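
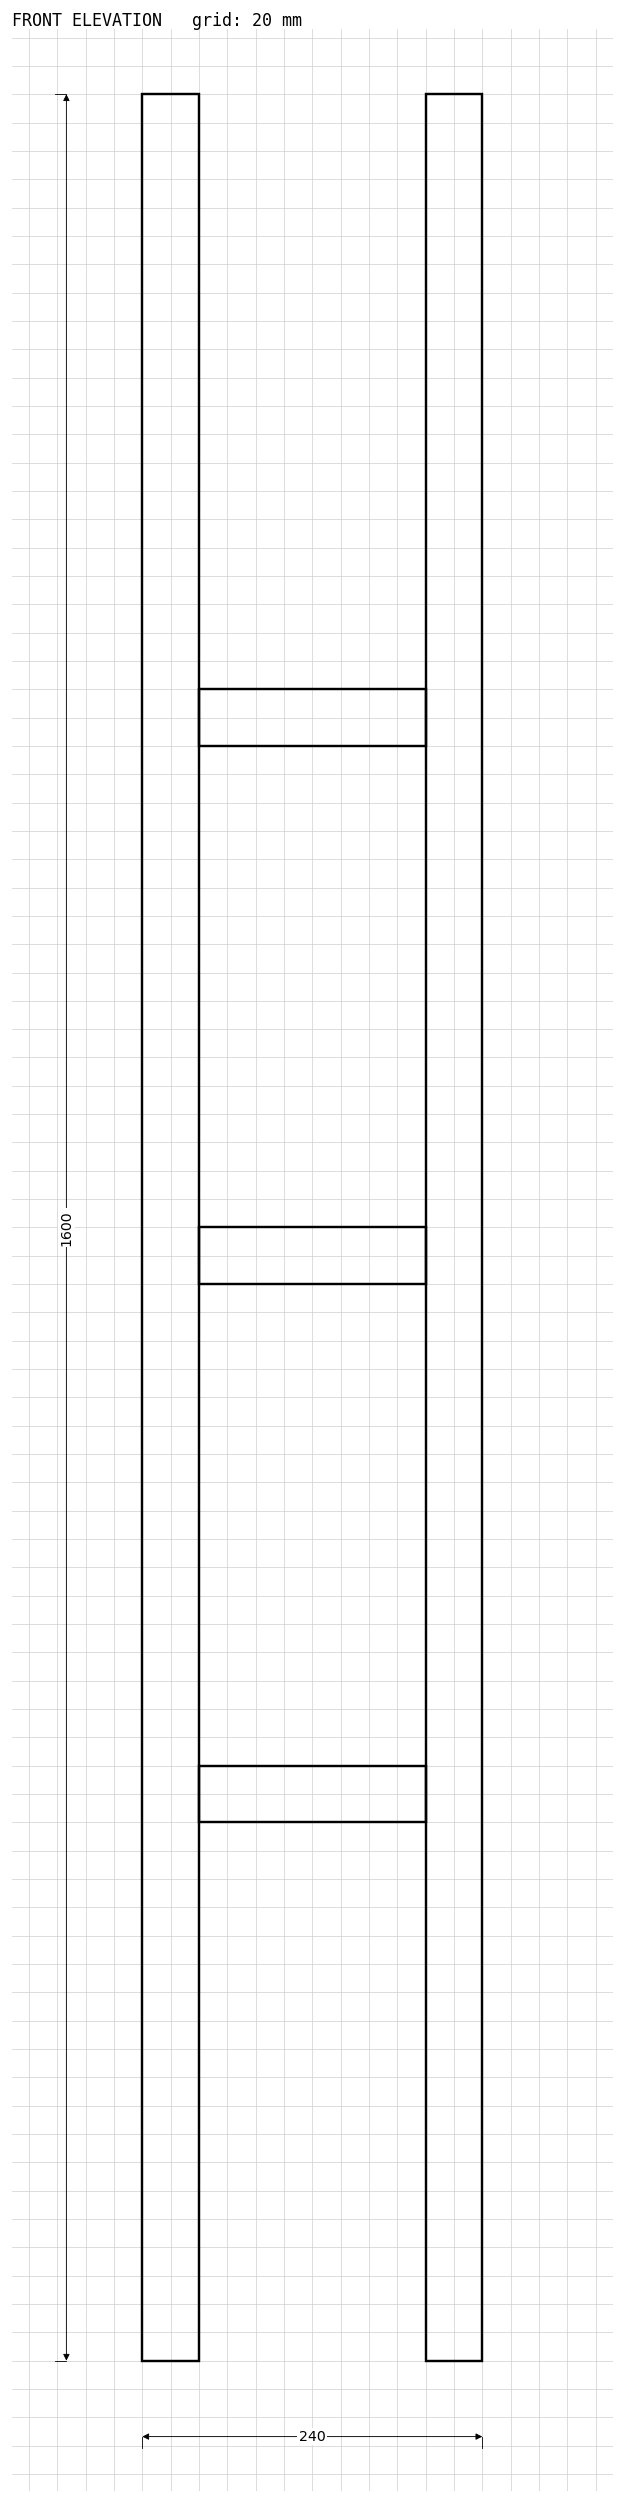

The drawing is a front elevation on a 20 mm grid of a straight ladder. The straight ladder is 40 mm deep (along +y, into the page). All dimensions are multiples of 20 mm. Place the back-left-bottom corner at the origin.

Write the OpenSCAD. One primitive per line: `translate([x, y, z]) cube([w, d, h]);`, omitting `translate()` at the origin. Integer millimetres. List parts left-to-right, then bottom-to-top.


cube([40, 40, 1600]);
translate([40, 0, 380]) cube([160, 40, 40]);
translate([40, 0, 760]) cube([160, 40, 40]);
translate([40, 0, 1140]) cube([160, 40, 40]);
translate([200, 0, 0]) cube([40, 40, 1600]);


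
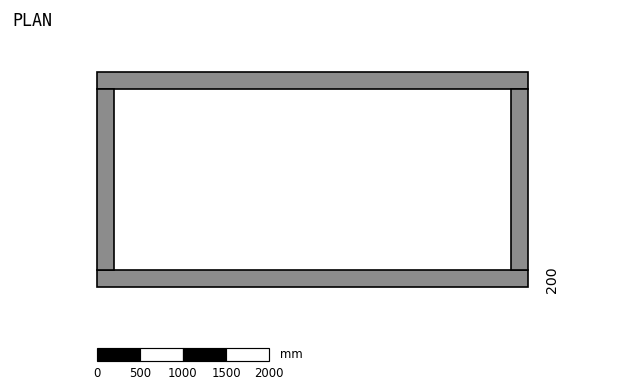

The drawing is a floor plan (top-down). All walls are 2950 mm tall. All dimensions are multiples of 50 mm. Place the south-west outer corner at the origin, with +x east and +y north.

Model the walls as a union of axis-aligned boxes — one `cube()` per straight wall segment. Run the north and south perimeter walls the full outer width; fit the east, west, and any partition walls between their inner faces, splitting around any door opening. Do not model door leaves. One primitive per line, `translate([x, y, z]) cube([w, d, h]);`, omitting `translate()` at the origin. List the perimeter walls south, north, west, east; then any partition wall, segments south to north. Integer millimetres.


cube([5000, 200, 2950]);
translate([0, 2300, 0]) cube([5000, 200, 2950]);
translate([0, 200, 0]) cube([200, 2100, 2950]);
translate([4800, 200, 0]) cube([200, 2100, 2950]);


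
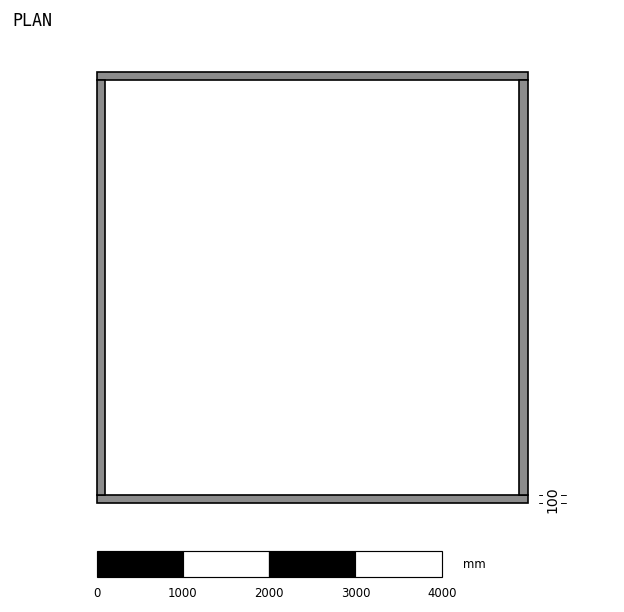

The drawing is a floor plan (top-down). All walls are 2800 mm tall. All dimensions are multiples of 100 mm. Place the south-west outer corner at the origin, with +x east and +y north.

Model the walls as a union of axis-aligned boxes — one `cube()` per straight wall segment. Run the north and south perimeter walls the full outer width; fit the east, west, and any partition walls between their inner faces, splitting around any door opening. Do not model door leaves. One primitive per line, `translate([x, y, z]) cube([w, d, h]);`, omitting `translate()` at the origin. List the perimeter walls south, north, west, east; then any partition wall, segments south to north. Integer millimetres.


cube([5000, 100, 2800]);
translate([0, 4900, 0]) cube([5000, 100, 2800]);
translate([0, 100, 0]) cube([100, 4800, 2800]);
translate([4900, 100, 0]) cube([100, 4800, 2800]);


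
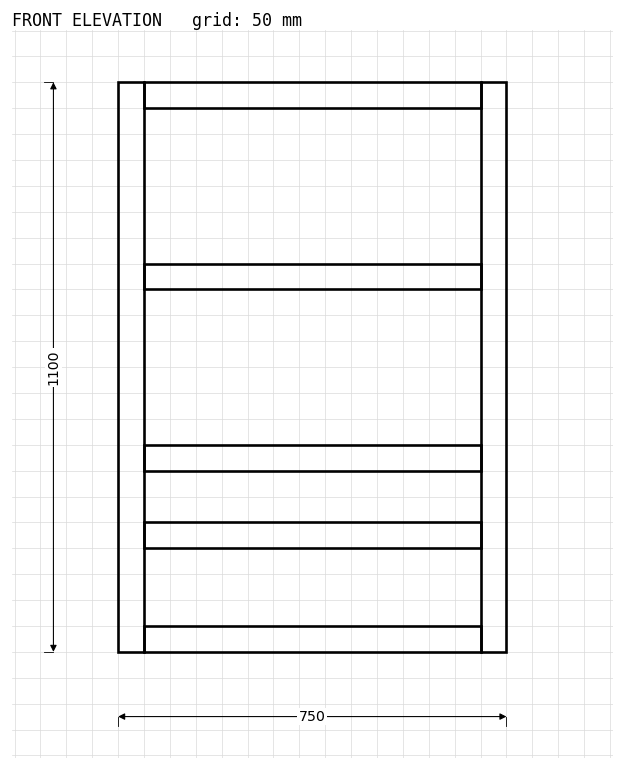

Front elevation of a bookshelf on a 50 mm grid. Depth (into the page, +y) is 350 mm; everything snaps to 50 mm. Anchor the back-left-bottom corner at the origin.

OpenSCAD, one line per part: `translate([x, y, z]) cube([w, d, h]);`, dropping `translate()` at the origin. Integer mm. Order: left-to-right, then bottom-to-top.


cube([50, 350, 1100]);
translate([50, 0, 0]) cube([650, 350, 50]);
translate([50, 0, 200]) cube([650, 350, 50]);
translate([50, 0, 350]) cube([650, 350, 50]);
translate([50, 0, 700]) cube([650, 350, 50]);
translate([50, 0, 1050]) cube([650, 350, 50]);
translate([700, 0, 0]) cube([50, 350, 1100]);


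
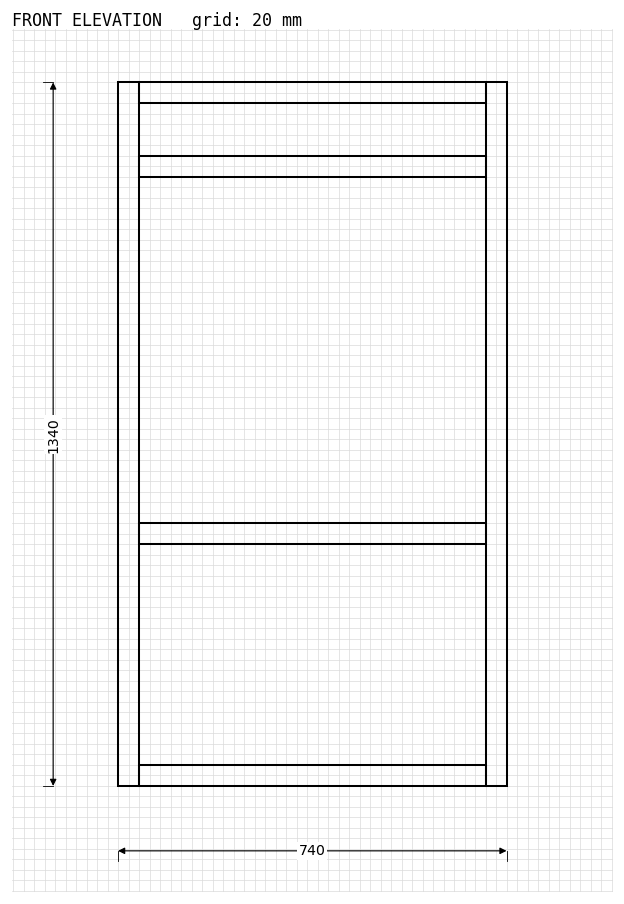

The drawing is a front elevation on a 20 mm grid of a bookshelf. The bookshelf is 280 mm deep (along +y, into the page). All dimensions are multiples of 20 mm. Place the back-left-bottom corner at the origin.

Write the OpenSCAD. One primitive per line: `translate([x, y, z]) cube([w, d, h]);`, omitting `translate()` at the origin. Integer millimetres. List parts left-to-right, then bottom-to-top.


cube([40, 280, 1340]);
translate([40, 0, 0]) cube([660, 280, 40]);
translate([40, 0, 460]) cube([660, 280, 40]);
translate([40, 0, 1160]) cube([660, 280, 40]);
translate([40, 0, 1300]) cube([660, 280, 40]);
translate([700, 0, 0]) cube([40, 280, 1340]);


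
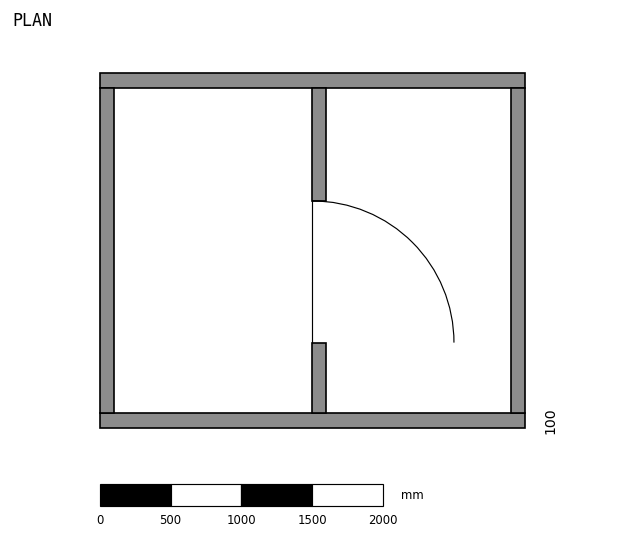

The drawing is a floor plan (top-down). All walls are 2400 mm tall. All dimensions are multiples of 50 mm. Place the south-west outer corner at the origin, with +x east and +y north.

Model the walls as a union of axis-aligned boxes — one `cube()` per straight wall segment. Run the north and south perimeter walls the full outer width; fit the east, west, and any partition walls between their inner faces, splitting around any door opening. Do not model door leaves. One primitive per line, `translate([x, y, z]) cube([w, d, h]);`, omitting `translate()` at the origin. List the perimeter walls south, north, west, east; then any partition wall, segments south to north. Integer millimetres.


cube([3000, 100, 2400]);
translate([0, 2400, 0]) cube([3000, 100, 2400]);
translate([0, 100, 0]) cube([100, 2300, 2400]);
translate([2900, 100, 0]) cube([100, 2300, 2400]);
translate([1500, 100, 0]) cube([100, 500, 2400]);
translate([1500, 1600, 0]) cube([100, 800, 2400]);


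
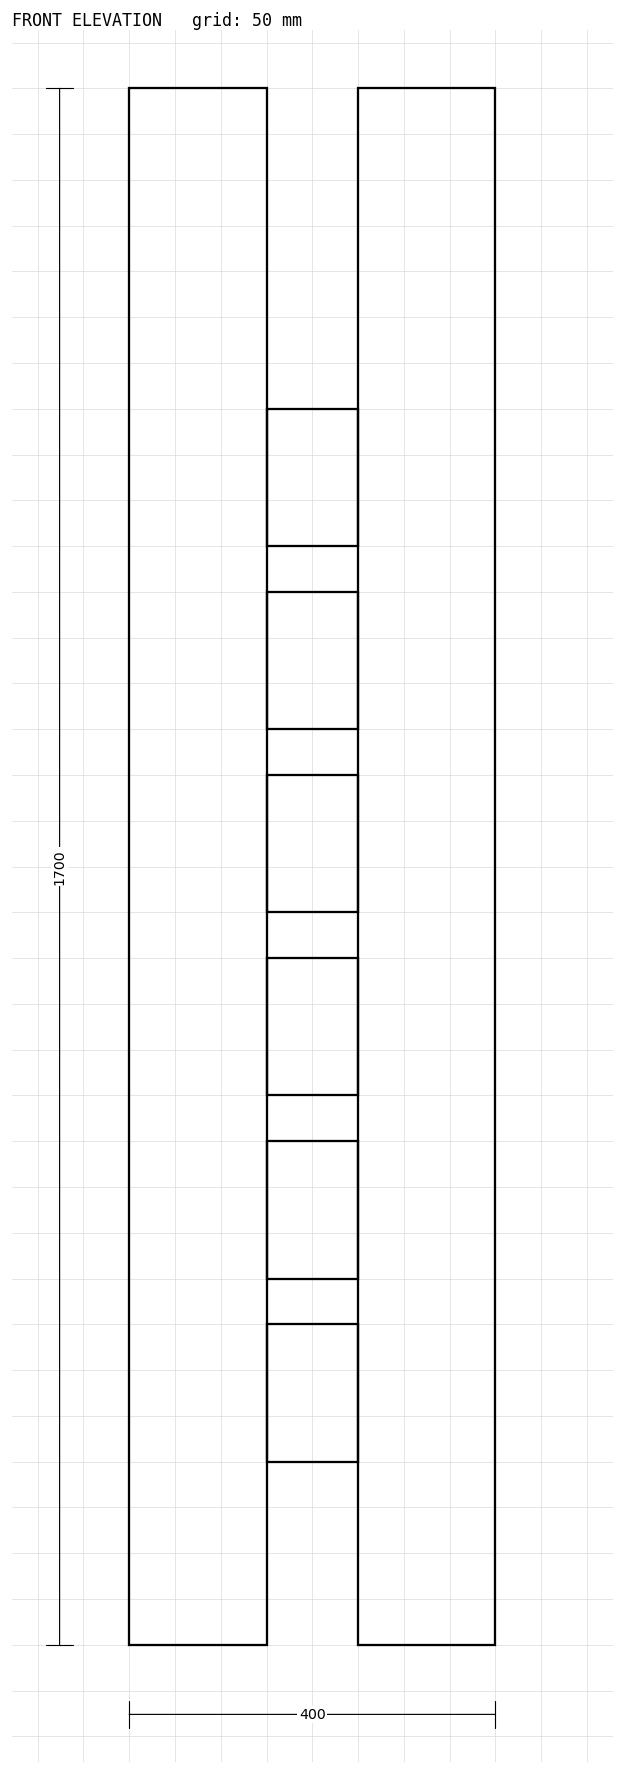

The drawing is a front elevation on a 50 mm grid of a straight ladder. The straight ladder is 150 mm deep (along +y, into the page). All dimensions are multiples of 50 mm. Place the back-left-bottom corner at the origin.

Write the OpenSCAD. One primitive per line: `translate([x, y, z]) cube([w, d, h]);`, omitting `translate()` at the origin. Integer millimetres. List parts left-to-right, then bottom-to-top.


cube([150, 150, 1700]);
translate([150, 0, 200]) cube([100, 150, 150]);
translate([150, 0, 400]) cube([100, 150, 150]);
translate([150, 0, 600]) cube([100, 150, 150]);
translate([150, 0, 800]) cube([100, 150, 150]);
translate([150, 0, 1000]) cube([100, 150, 150]);
translate([150, 0, 1200]) cube([100, 150, 150]);
translate([250, 0, 0]) cube([150, 150, 1700]);


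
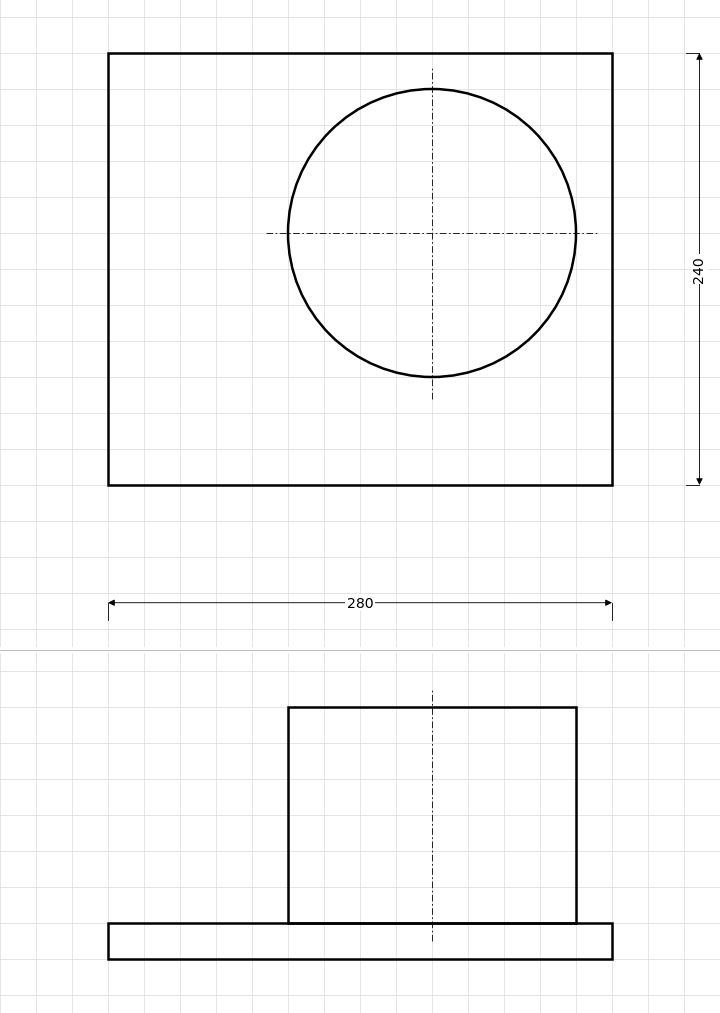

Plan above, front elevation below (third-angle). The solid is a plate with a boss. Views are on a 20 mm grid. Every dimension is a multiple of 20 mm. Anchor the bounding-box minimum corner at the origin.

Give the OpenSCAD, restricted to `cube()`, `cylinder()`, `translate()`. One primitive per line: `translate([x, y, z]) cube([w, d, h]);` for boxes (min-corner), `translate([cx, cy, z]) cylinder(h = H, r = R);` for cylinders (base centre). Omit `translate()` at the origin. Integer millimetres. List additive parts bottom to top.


cube([280, 240, 20]);
translate([180, 140, 20]) cylinder(h = 120, r = 80);


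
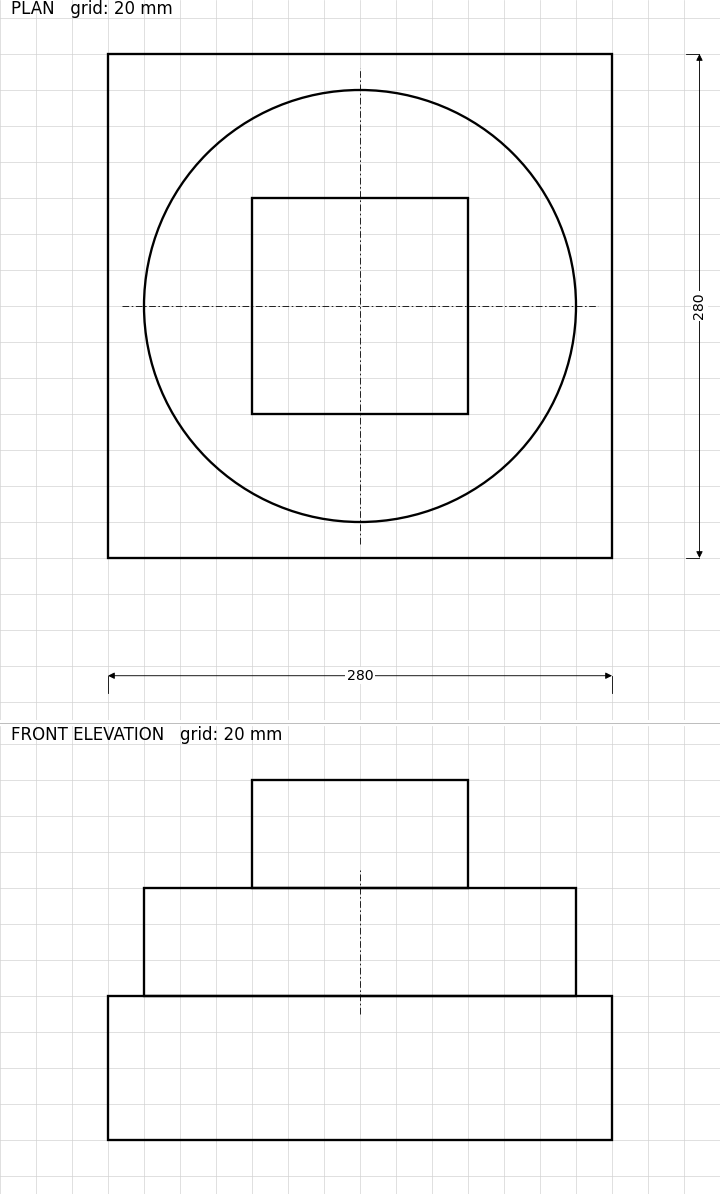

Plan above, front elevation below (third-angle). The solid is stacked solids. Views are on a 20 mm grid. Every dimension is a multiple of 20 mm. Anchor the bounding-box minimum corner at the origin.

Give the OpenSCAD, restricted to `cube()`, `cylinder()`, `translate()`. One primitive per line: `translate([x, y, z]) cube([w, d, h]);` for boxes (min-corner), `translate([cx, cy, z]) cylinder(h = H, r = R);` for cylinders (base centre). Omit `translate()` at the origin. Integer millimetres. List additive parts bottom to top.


cube([280, 280, 80]);
translate([140, 140, 80]) cylinder(h = 60, r = 120);
translate([80, 80, 140]) cube([120, 120, 60]);


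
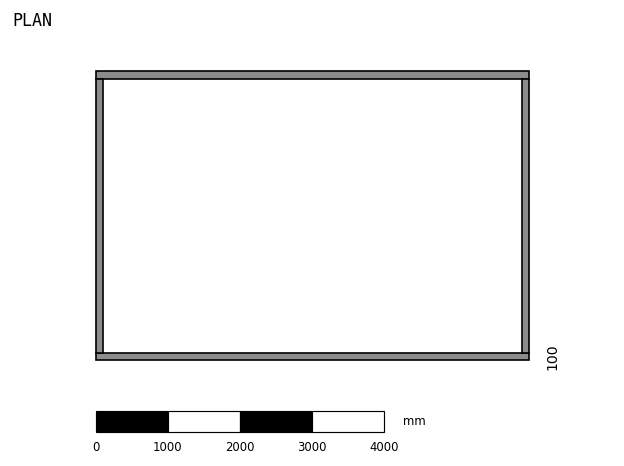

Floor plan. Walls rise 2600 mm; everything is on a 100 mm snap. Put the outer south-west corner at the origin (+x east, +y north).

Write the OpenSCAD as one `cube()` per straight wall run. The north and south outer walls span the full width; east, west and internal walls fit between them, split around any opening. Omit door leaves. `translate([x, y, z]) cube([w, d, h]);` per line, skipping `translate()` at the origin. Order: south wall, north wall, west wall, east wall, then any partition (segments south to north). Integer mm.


cube([6000, 100, 2600]);
translate([0, 3900, 0]) cube([6000, 100, 2600]);
translate([0, 100, 0]) cube([100, 3800, 2600]);
translate([5900, 100, 0]) cube([100, 3800, 2600]);


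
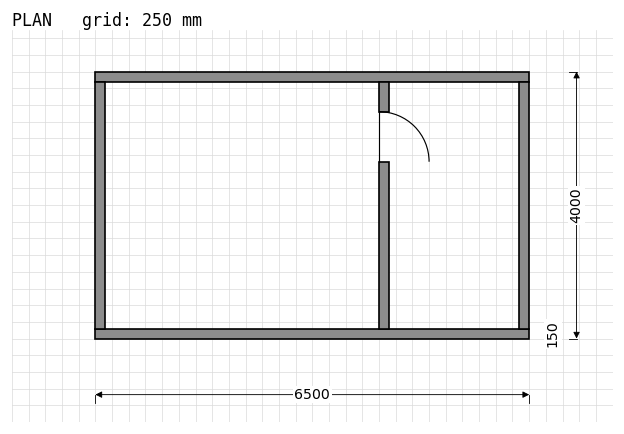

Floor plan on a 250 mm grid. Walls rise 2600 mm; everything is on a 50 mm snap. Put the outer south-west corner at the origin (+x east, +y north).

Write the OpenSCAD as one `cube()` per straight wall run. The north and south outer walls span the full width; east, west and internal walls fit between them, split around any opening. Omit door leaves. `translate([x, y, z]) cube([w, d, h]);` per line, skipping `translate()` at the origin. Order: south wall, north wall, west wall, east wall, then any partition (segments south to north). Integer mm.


cube([6500, 150, 2600]);
translate([0, 3850, 0]) cube([6500, 150, 2600]);
translate([0, 150, 0]) cube([150, 3700, 2600]);
translate([6350, 150, 0]) cube([150, 3700, 2600]);
translate([4250, 150, 0]) cube([150, 2500, 2600]);
translate([4250, 3400, 0]) cube([150, 450, 2600]);


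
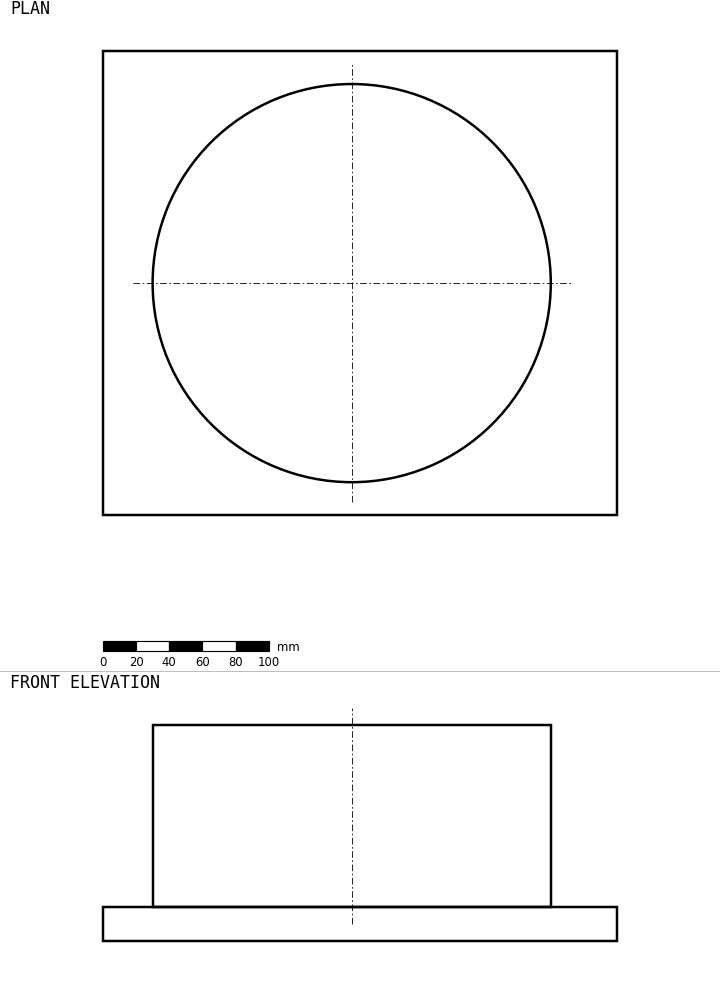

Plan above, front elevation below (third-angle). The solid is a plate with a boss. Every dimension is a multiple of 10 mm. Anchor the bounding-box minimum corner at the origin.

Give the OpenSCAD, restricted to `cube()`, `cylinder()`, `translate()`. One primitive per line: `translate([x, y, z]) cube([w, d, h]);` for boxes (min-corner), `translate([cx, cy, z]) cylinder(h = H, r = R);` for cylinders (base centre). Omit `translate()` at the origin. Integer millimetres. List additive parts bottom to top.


cube([310, 280, 20]);
translate([150, 140, 20]) cylinder(h = 110, r = 120);


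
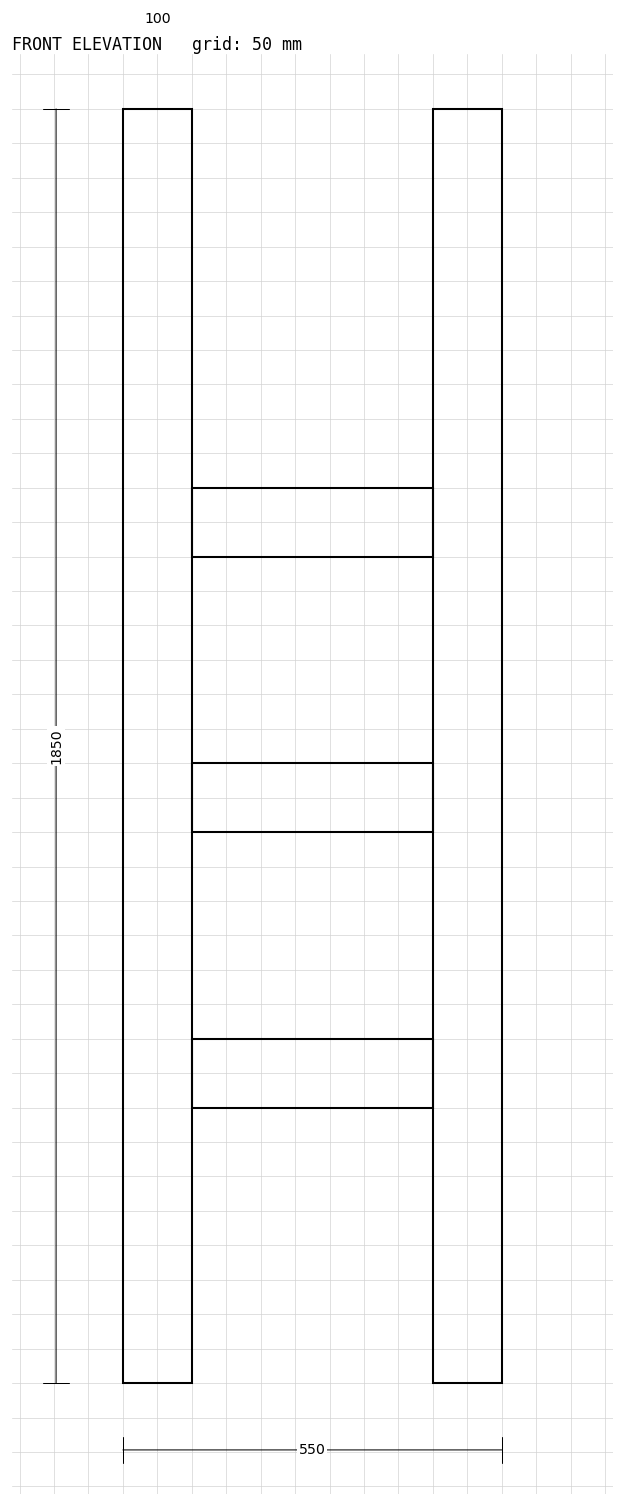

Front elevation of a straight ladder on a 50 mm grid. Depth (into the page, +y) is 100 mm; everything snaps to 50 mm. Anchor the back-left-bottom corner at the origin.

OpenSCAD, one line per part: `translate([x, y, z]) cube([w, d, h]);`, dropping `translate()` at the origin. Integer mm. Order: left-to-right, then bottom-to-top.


cube([100, 100, 1850]);
translate([100, 0, 400]) cube([350, 100, 100]);
translate([100, 0, 800]) cube([350, 100, 100]);
translate([100, 0, 1200]) cube([350, 100, 100]);
translate([450, 0, 0]) cube([100, 100, 1850]);


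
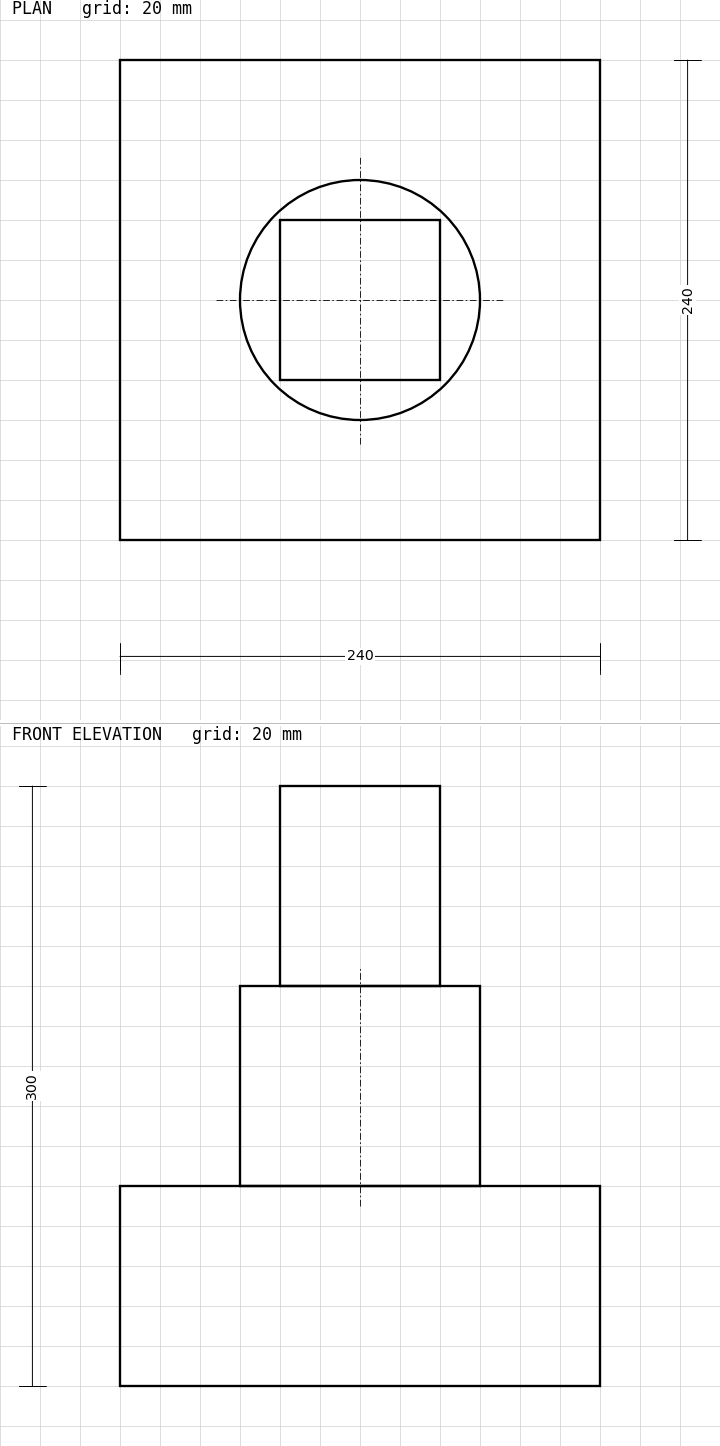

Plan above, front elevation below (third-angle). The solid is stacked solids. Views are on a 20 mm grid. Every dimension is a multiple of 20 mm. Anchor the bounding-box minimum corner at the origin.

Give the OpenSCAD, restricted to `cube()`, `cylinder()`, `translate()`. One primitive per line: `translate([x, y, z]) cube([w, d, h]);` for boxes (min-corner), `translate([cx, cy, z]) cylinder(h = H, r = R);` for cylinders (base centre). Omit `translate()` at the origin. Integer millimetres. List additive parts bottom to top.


cube([240, 240, 100]);
translate([120, 120, 100]) cylinder(h = 100, r = 60);
translate([80, 80, 200]) cube([80, 80, 100]);


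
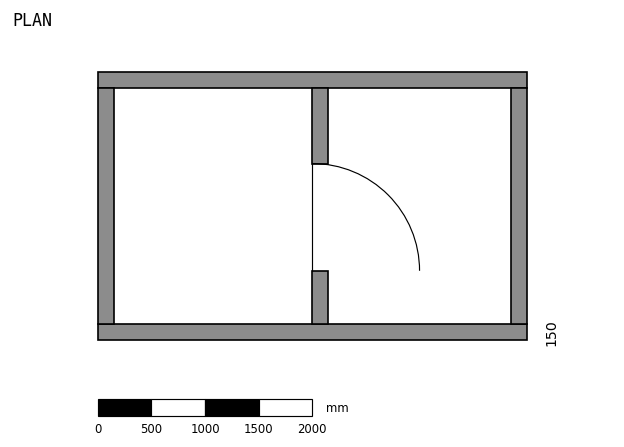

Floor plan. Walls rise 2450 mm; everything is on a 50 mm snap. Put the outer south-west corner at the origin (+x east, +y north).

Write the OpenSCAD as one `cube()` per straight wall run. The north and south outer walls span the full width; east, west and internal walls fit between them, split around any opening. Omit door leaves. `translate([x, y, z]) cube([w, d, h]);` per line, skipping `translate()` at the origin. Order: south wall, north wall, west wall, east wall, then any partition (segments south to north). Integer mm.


cube([4000, 150, 2450]);
translate([0, 2350, 0]) cube([4000, 150, 2450]);
translate([0, 150, 0]) cube([150, 2200, 2450]);
translate([3850, 150, 0]) cube([150, 2200, 2450]);
translate([2000, 150, 0]) cube([150, 500, 2450]);
translate([2000, 1650, 0]) cube([150, 700, 2450]);


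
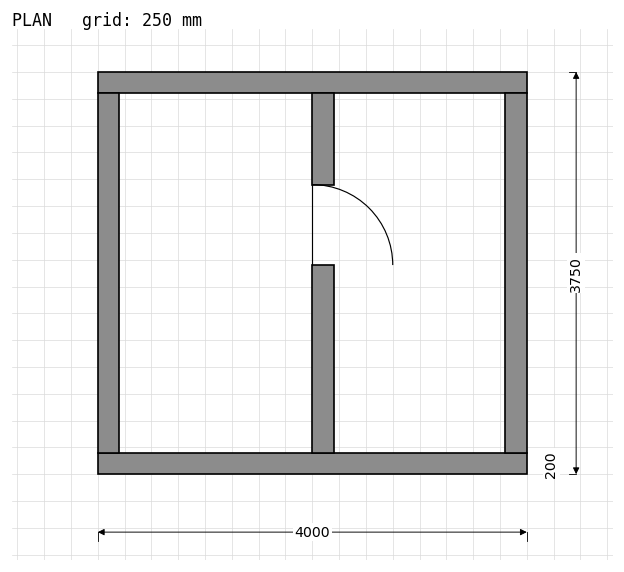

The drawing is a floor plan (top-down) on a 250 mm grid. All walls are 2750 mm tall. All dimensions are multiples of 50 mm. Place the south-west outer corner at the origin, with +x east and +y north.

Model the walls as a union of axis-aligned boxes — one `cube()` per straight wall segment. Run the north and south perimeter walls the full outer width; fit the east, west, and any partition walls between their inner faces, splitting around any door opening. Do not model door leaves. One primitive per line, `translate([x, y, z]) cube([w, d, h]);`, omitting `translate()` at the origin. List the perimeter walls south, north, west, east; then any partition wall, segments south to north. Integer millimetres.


cube([4000, 200, 2750]);
translate([0, 3550, 0]) cube([4000, 200, 2750]);
translate([0, 200, 0]) cube([200, 3350, 2750]);
translate([3800, 200, 0]) cube([200, 3350, 2750]);
translate([2000, 200, 0]) cube([200, 1750, 2750]);
translate([2000, 2700, 0]) cube([200, 850, 2750]);


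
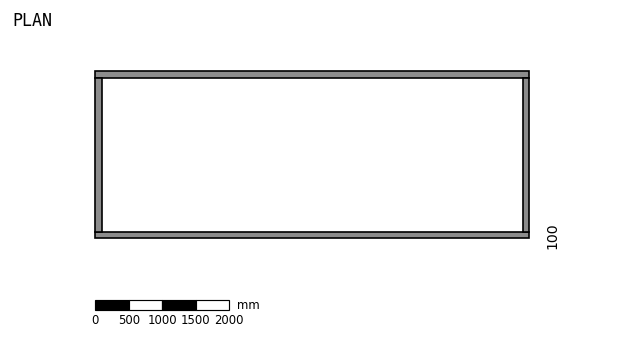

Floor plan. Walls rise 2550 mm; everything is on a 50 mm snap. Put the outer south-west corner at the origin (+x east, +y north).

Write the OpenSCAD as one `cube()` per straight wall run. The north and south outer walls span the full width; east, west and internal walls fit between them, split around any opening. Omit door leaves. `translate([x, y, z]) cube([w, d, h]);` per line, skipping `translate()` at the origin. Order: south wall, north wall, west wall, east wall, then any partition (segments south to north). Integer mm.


cube([6500, 100, 2550]);
translate([0, 2400, 0]) cube([6500, 100, 2550]);
translate([0, 100, 0]) cube([100, 2300, 2550]);
translate([6400, 100, 0]) cube([100, 2300, 2550]);


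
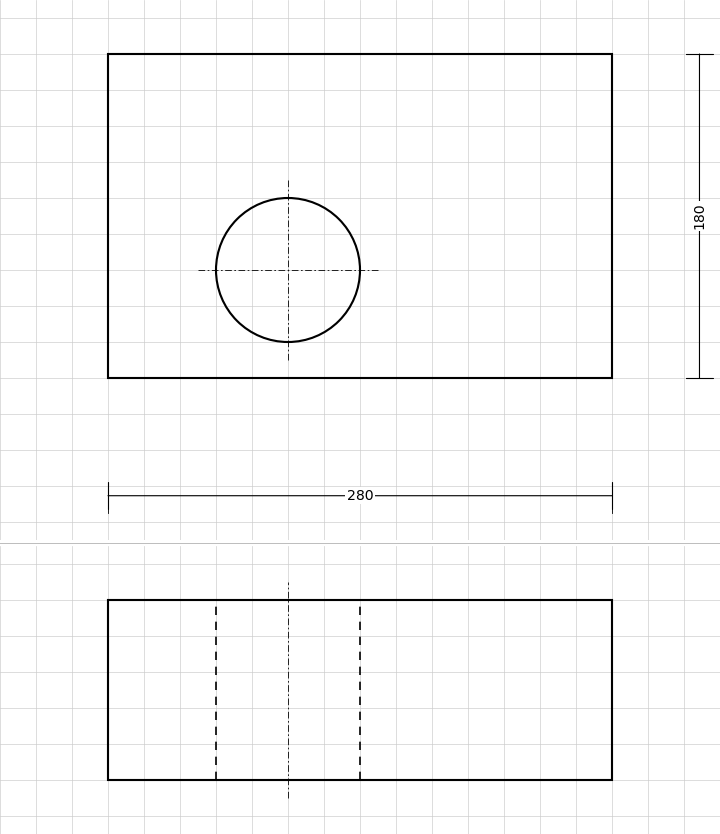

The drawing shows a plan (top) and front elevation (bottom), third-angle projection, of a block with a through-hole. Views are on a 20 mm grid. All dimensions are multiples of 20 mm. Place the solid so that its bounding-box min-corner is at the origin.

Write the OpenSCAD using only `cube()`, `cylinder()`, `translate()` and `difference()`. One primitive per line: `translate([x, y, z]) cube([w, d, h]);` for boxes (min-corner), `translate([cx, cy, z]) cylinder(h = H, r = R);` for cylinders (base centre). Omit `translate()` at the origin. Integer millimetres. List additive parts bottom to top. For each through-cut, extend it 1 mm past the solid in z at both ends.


difference() {
  cube([280, 180, 100]);
  translate([100, 60, -1]) cylinder(h = 102, r = 40);
}


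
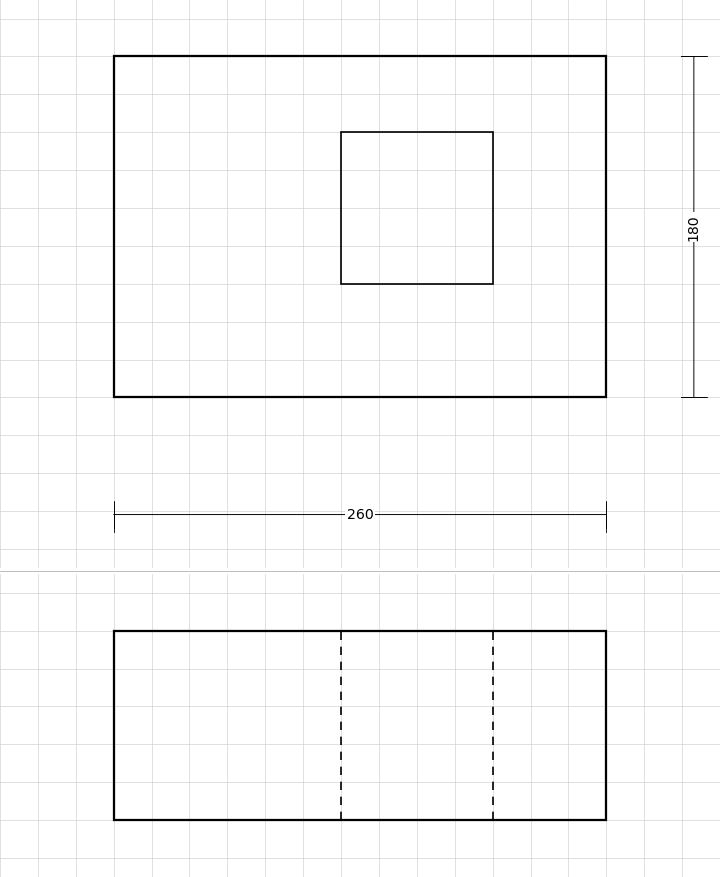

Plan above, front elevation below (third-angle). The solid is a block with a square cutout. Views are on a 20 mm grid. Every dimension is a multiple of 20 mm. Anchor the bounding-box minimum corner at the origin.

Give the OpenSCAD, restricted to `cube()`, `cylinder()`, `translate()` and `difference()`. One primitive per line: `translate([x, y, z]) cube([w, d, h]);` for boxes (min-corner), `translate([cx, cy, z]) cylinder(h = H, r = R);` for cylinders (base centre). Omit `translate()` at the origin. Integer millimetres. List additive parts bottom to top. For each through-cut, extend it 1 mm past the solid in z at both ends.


difference() {
  cube([260, 180, 100]);
  translate([120, 60, -1]) cube([80, 80, 102]);
}


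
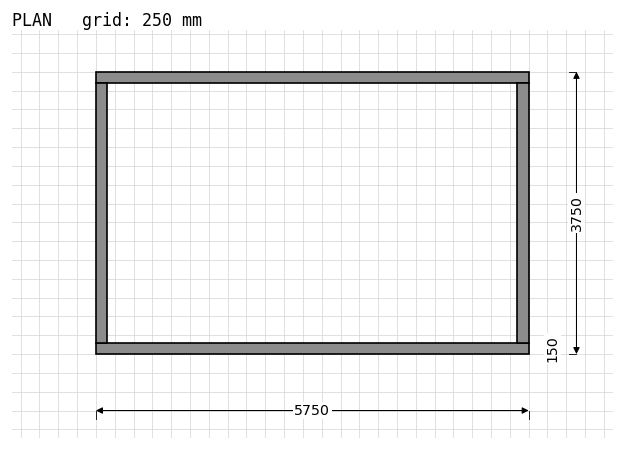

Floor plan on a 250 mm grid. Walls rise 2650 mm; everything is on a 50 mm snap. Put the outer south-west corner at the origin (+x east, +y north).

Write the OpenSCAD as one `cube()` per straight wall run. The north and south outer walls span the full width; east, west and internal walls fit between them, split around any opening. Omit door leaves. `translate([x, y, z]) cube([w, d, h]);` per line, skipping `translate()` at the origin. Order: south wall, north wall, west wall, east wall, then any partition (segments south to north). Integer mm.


cube([5750, 150, 2650]);
translate([0, 3600, 0]) cube([5750, 150, 2650]);
translate([0, 150, 0]) cube([150, 3450, 2650]);
translate([5600, 150, 0]) cube([150, 3450, 2650]);


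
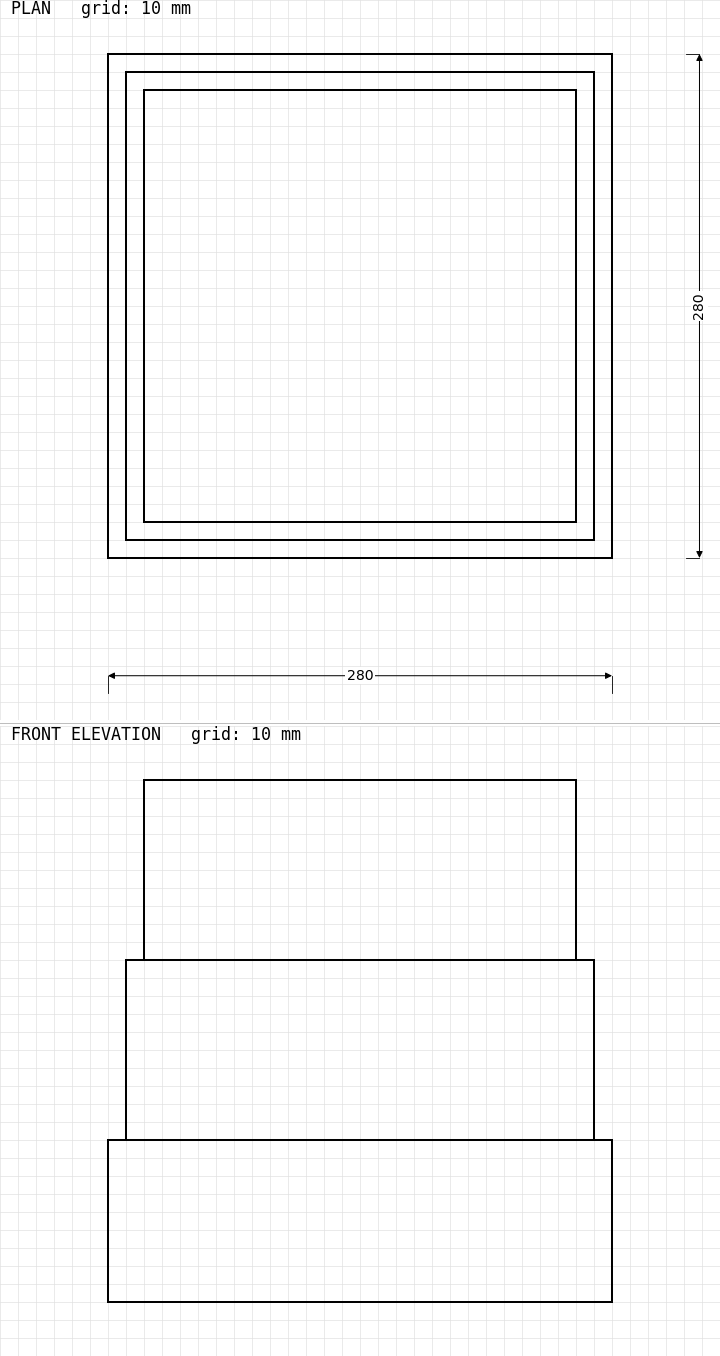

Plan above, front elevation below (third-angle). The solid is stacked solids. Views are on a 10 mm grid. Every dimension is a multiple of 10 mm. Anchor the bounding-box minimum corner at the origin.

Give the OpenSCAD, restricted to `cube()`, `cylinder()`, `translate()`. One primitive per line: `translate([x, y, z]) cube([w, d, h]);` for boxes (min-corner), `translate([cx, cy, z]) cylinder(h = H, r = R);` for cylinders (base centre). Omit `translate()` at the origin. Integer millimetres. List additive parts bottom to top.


cube([280, 280, 90]);
translate([10, 10, 90]) cube([260, 260, 100]);
translate([20, 20, 190]) cube([240, 240, 100]);


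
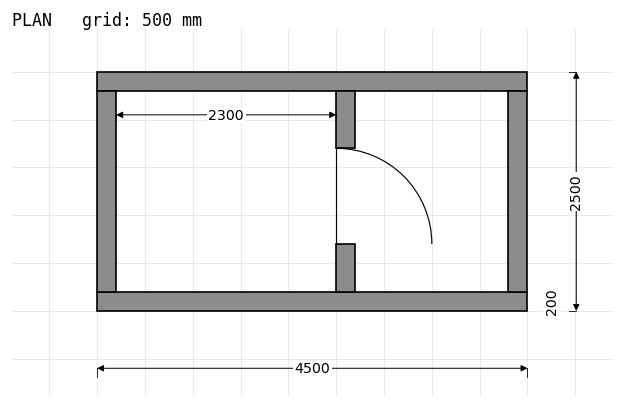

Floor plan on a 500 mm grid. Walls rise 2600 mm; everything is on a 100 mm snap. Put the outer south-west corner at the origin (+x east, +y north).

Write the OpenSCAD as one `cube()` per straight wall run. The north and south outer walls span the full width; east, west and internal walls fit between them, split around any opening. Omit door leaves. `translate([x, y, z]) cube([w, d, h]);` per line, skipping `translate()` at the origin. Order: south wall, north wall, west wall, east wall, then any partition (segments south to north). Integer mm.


cube([4500, 200, 2600]);
translate([0, 2300, 0]) cube([4500, 200, 2600]);
translate([0, 200, 0]) cube([200, 2100, 2600]);
translate([4300, 200, 0]) cube([200, 2100, 2600]);
translate([2500, 200, 0]) cube([200, 500, 2600]);
translate([2500, 1700, 0]) cube([200, 600, 2600]);


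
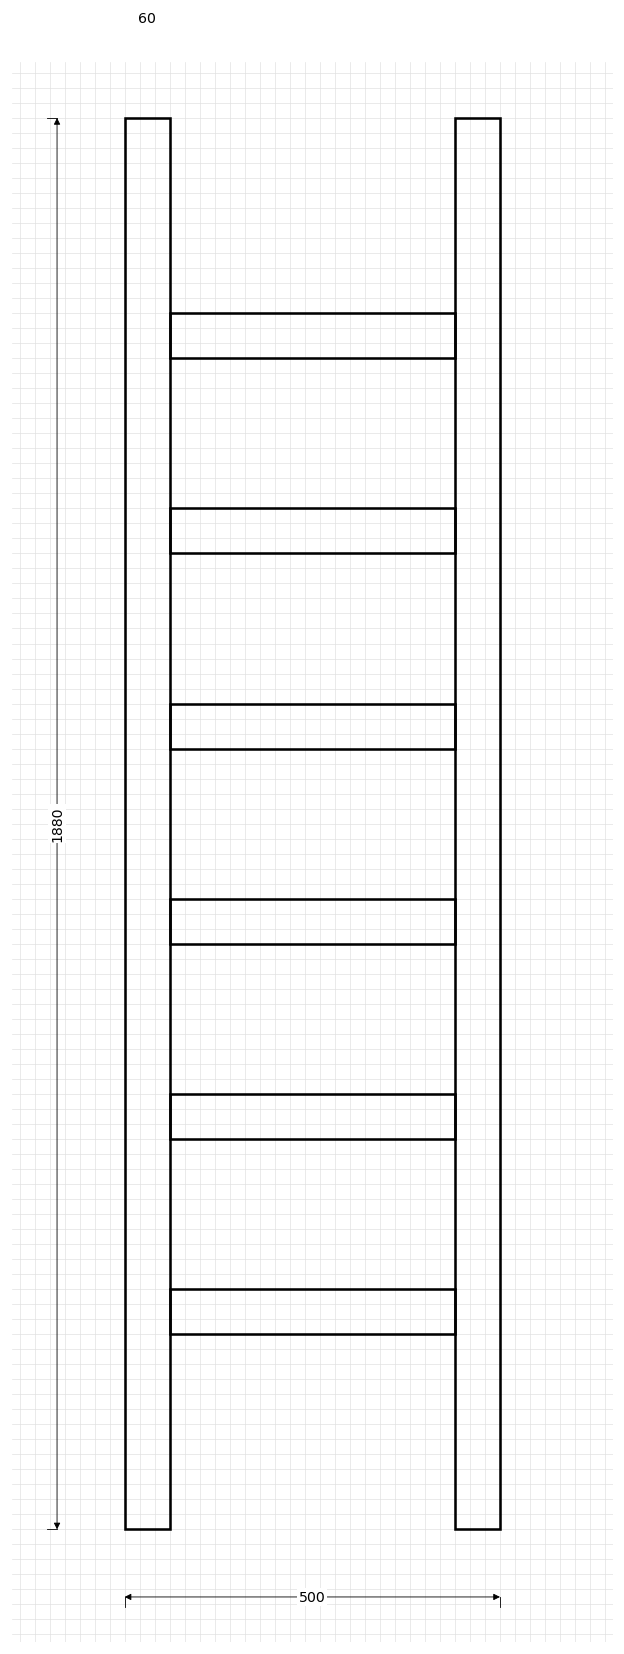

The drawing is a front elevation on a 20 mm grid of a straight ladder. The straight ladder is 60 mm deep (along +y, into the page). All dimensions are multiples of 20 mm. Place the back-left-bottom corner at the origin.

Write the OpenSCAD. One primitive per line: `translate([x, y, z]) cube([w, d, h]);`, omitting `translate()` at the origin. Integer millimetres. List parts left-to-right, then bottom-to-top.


cube([60, 60, 1880]);
translate([60, 0, 260]) cube([380, 60, 60]);
translate([60, 0, 520]) cube([380, 60, 60]);
translate([60, 0, 780]) cube([380, 60, 60]);
translate([60, 0, 1040]) cube([380, 60, 60]);
translate([60, 0, 1300]) cube([380, 60, 60]);
translate([60, 0, 1560]) cube([380, 60, 60]);
translate([440, 0, 0]) cube([60, 60, 1880]);


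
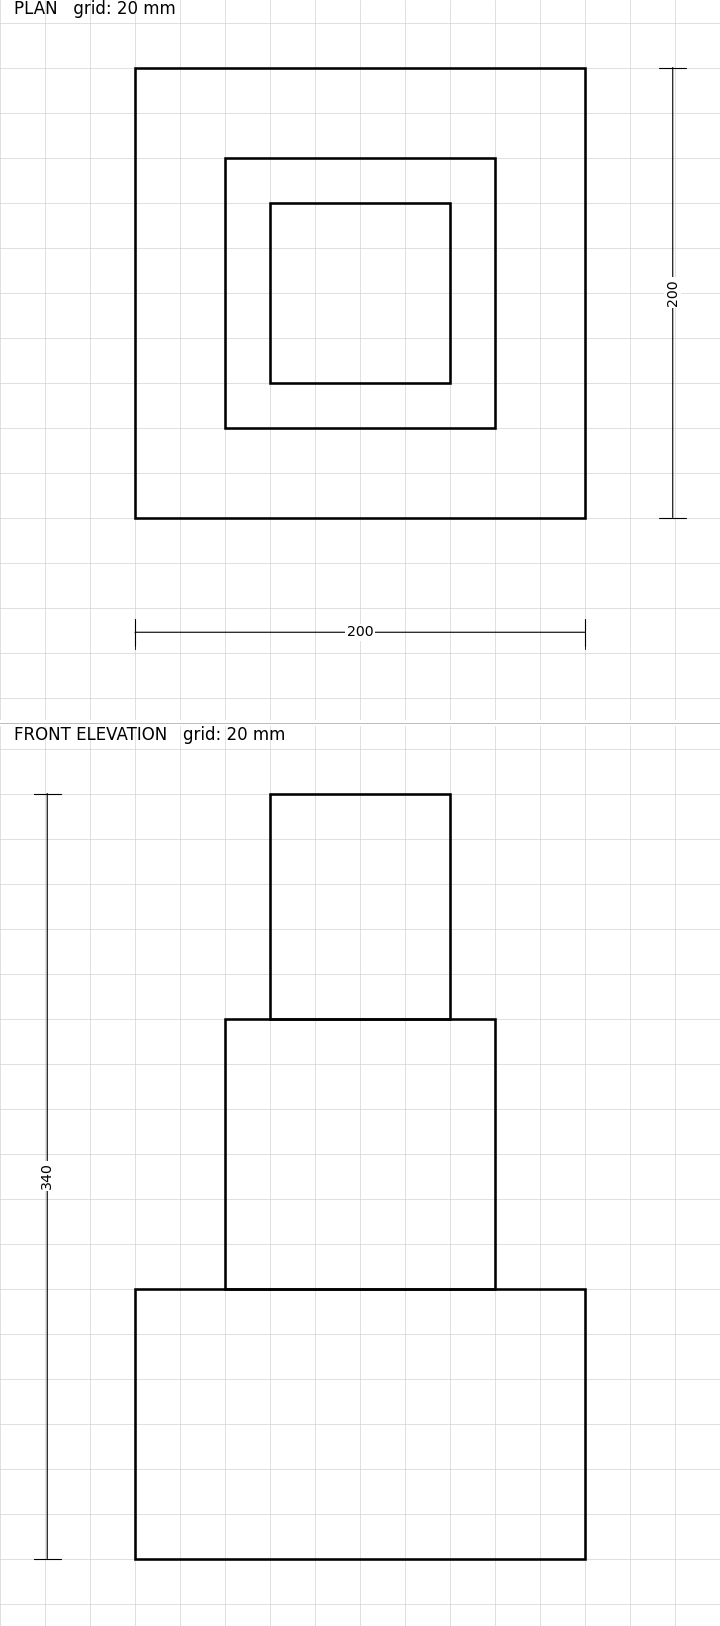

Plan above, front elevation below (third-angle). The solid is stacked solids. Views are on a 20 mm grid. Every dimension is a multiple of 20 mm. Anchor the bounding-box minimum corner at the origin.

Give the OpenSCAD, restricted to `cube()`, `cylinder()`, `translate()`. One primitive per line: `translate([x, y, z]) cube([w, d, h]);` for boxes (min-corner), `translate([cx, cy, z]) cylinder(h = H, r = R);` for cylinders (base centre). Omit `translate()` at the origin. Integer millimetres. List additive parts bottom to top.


cube([200, 200, 120]);
translate([40, 40, 120]) cube([120, 120, 120]);
translate([60, 60, 240]) cube([80, 80, 100]);


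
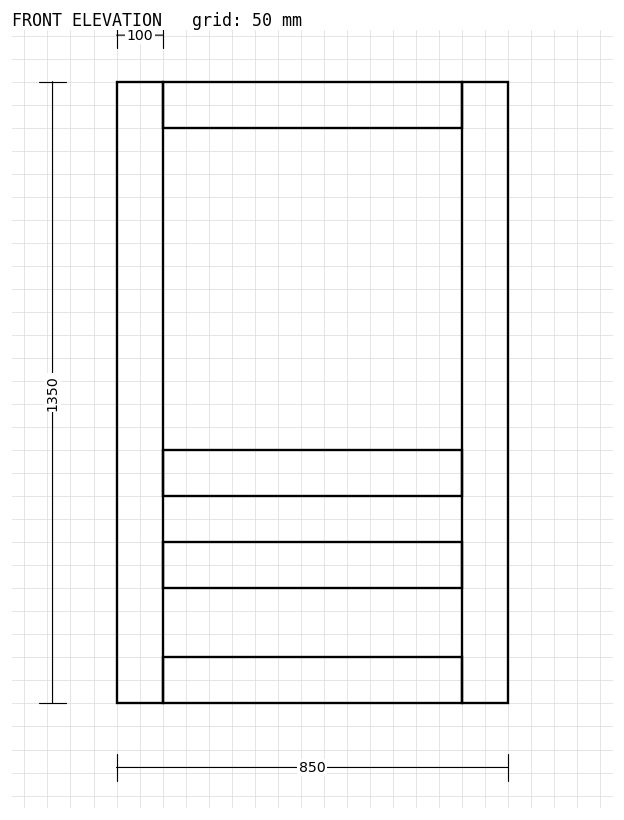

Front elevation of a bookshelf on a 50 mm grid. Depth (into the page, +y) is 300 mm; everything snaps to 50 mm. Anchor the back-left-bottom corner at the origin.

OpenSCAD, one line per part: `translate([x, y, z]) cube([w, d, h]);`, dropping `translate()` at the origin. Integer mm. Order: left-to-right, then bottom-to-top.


cube([100, 300, 1350]);
translate([100, 0, 0]) cube([650, 300, 100]);
translate([100, 0, 250]) cube([650, 300, 100]);
translate([100, 0, 450]) cube([650, 300, 100]);
translate([100, 0, 1250]) cube([650, 300, 100]);
translate([750, 0, 0]) cube([100, 300, 1350]);


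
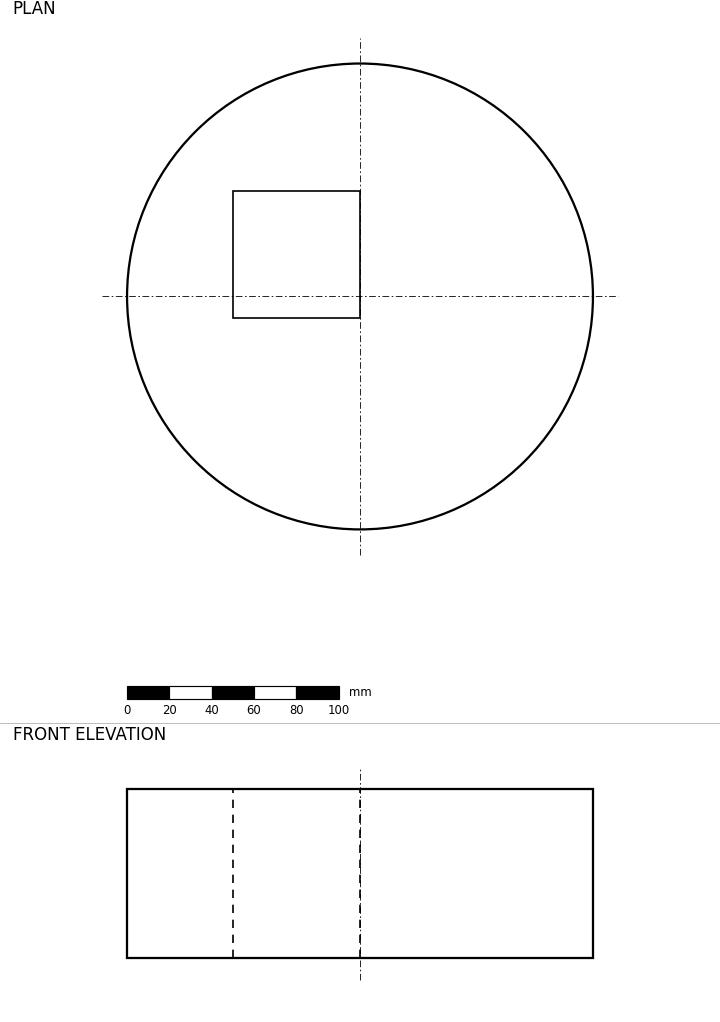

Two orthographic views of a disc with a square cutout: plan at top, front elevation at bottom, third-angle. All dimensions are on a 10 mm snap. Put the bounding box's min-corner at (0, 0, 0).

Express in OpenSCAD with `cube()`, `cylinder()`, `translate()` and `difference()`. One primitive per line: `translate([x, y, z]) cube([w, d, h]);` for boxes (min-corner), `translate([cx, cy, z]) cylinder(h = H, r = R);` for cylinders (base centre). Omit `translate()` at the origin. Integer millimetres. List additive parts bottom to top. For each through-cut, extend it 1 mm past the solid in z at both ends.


difference() {
  translate([110, 110, 0]) cylinder(h = 80, r = 110);
  translate([50, 100, -1]) cube([60, 60, 82]);
}


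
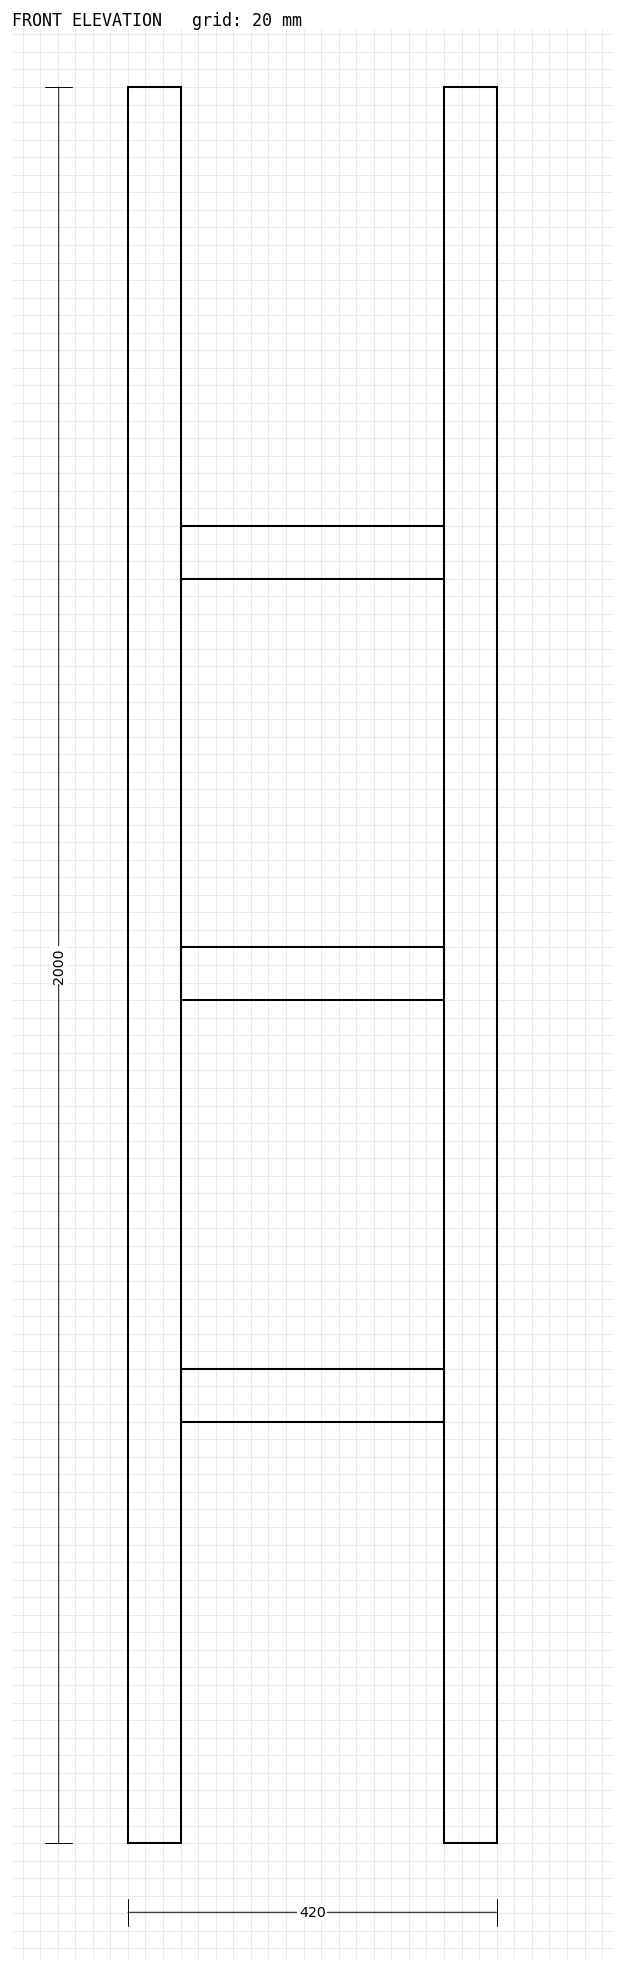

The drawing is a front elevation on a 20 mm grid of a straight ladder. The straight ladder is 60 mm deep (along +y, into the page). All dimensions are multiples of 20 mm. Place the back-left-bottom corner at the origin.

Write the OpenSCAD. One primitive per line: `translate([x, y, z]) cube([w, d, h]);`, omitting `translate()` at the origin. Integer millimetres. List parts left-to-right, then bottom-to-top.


cube([60, 60, 2000]);
translate([60, 0, 480]) cube([300, 60, 60]);
translate([60, 0, 960]) cube([300, 60, 60]);
translate([60, 0, 1440]) cube([300, 60, 60]);
translate([360, 0, 0]) cube([60, 60, 2000]);


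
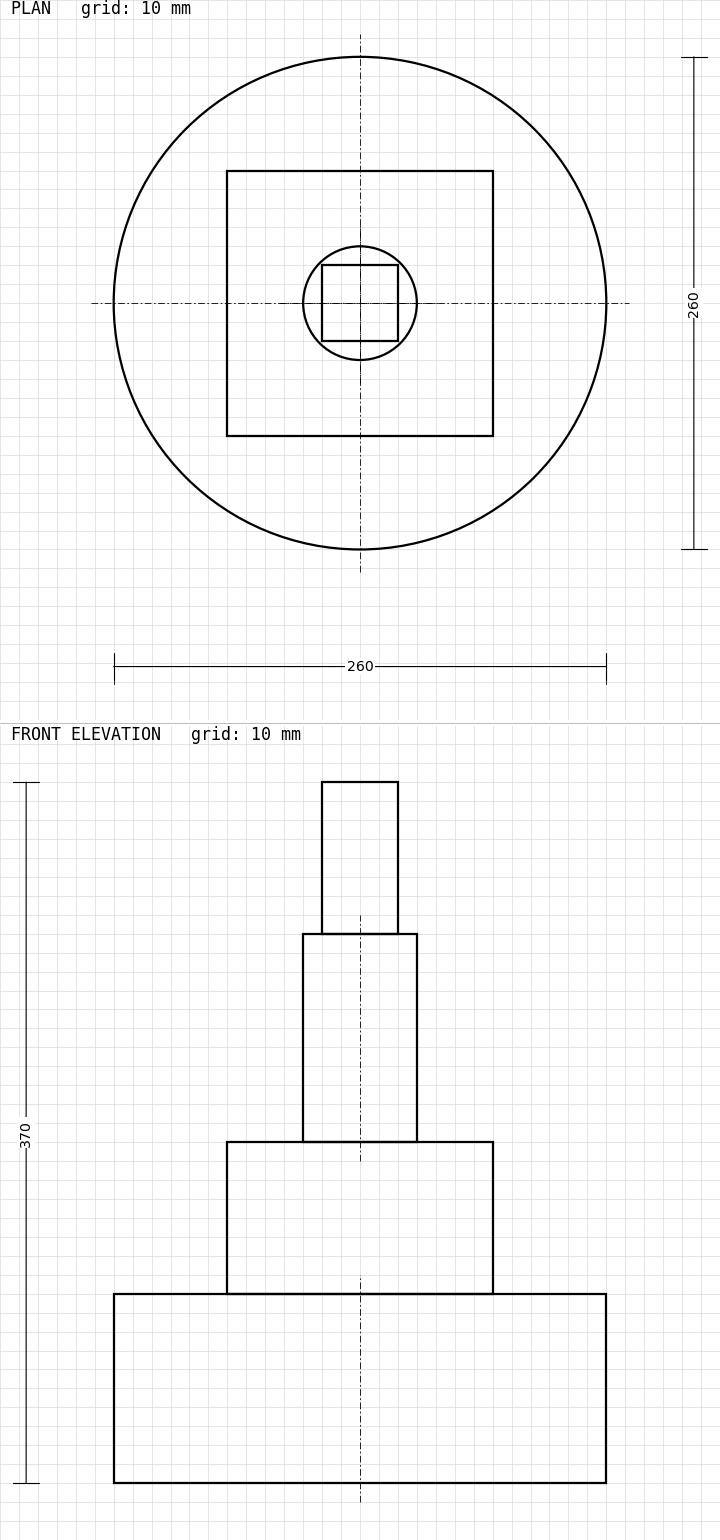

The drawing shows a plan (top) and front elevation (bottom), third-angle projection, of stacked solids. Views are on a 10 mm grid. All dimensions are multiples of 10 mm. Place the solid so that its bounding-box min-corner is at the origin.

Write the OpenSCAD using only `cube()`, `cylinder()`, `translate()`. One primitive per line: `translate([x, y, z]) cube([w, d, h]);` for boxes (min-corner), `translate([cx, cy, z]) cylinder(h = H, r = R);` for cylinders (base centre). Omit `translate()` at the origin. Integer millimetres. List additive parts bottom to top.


translate([130, 130, 0]) cylinder(h = 100, r = 130);
translate([60, 60, 100]) cube([140, 140, 80]);
translate([130, 130, 180]) cylinder(h = 110, r = 30);
translate([110, 110, 290]) cube([40, 40, 80]);


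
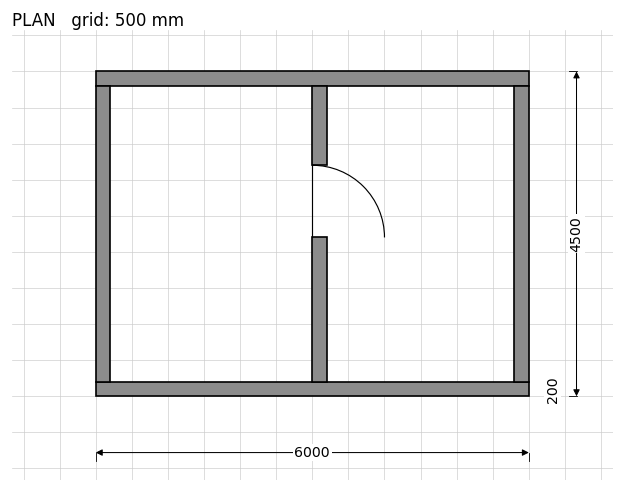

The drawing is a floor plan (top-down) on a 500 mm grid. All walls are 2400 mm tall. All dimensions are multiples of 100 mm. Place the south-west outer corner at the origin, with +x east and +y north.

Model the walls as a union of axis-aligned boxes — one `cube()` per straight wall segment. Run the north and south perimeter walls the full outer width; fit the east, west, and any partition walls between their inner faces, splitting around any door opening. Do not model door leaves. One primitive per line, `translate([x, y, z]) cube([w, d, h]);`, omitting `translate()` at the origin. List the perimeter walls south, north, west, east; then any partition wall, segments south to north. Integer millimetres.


cube([6000, 200, 2400]);
translate([0, 4300, 0]) cube([6000, 200, 2400]);
translate([0, 200, 0]) cube([200, 4100, 2400]);
translate([5800, 200, 0]) cube([200, 4100, 2400]);
translate([3000, 200, 0]) cube([200, 2000, 2400]);
translate([3000, 3200, 0]) cube([200, 1100, 2400]);


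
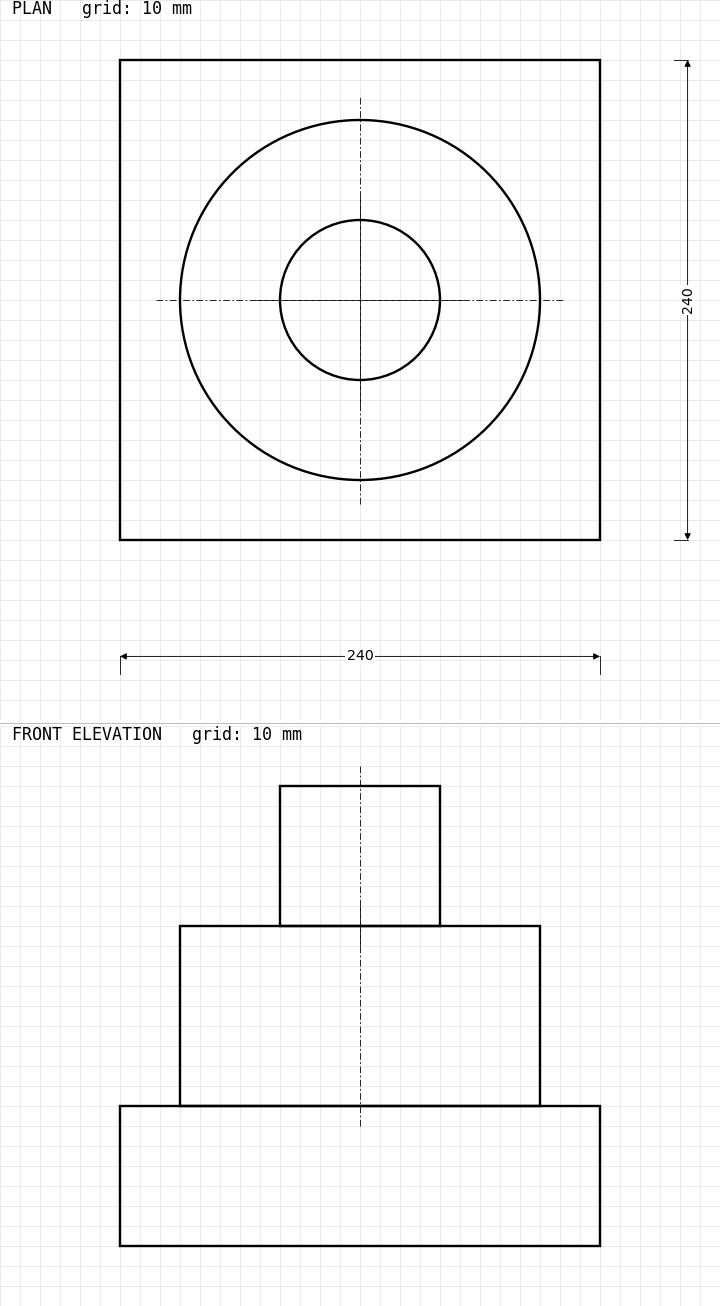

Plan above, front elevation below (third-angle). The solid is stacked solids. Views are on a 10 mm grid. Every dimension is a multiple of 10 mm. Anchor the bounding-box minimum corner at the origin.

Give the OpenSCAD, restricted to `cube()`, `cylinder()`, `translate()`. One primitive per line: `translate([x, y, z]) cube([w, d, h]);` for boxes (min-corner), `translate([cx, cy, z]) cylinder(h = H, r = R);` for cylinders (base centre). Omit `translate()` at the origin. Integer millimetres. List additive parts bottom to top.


cube([240, 240, 70]);
translate([120, 120, 70]) cylinder(h = 90, r = 90);
translate([120, 120, 160]) cylinder(h = 70, r = 40);


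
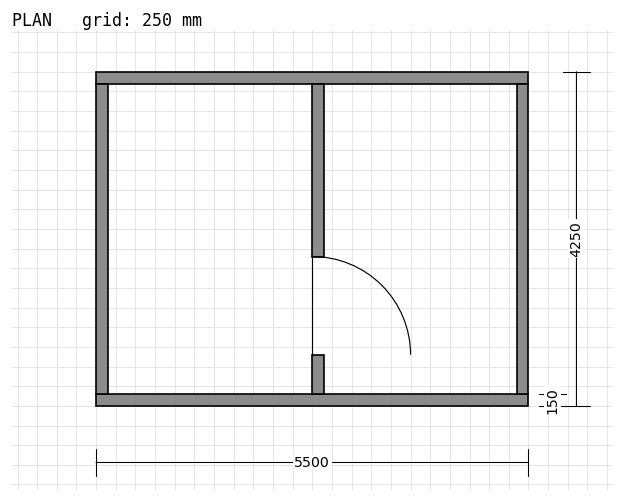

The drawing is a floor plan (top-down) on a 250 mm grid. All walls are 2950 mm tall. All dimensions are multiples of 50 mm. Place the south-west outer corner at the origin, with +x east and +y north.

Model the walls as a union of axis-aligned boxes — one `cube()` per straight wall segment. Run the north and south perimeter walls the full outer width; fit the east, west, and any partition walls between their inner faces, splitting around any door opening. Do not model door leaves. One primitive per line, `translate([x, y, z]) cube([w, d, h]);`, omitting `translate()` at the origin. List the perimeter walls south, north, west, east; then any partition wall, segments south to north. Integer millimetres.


cube([5500, 150, 2950]);
translate([0, 4100, 0]) cube([5500, 150, 2950]);
translate([0, 150, 0]) cube([150, 3950, 2950]);
translate([5350, 150, 0]) cube([150, 3950, 2950]);
translate([2750, 150, 0]) cube([150, 500, 2950]);
translate([2750, 1900, 0]) cube([150, 2200, 2950]);


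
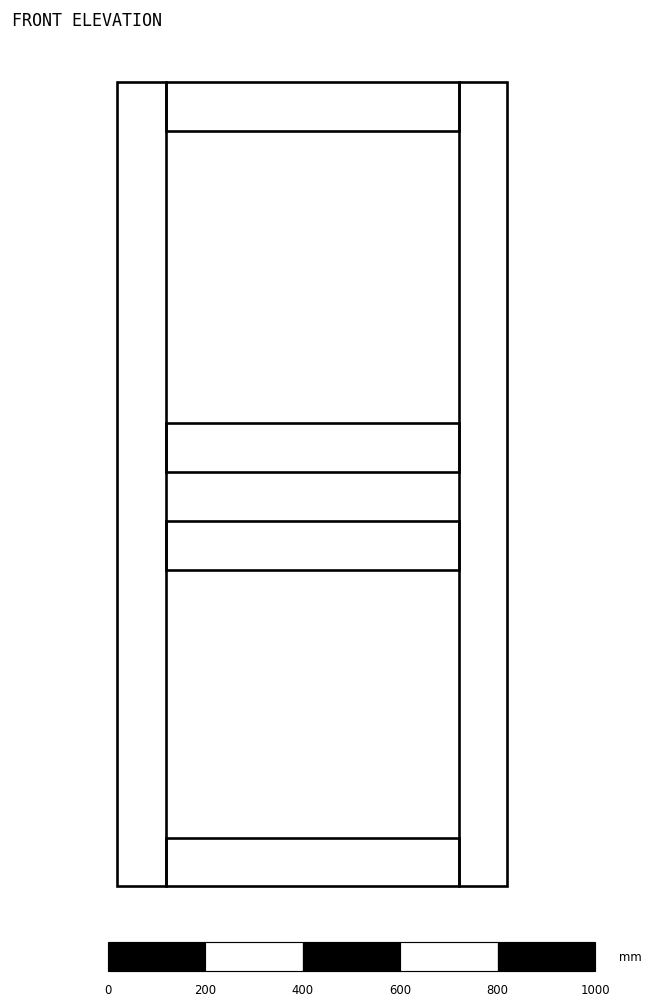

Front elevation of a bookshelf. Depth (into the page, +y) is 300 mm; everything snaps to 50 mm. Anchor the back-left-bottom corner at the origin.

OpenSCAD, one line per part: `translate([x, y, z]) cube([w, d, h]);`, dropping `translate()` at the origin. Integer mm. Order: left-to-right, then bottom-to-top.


cube([100, 300, 1650]);
translate([100, 0, 0]) cube([600, 300, 100]);
translate([100, 0, 650]) cube([600, 300, 100]);
translate([100, 0, 850]) cube([600, 300, 100]);
translate([100, 0, 1550]) cube([600, 300, 100]);
translate([700, 0, 0]) cube([100, 300, 1650]);


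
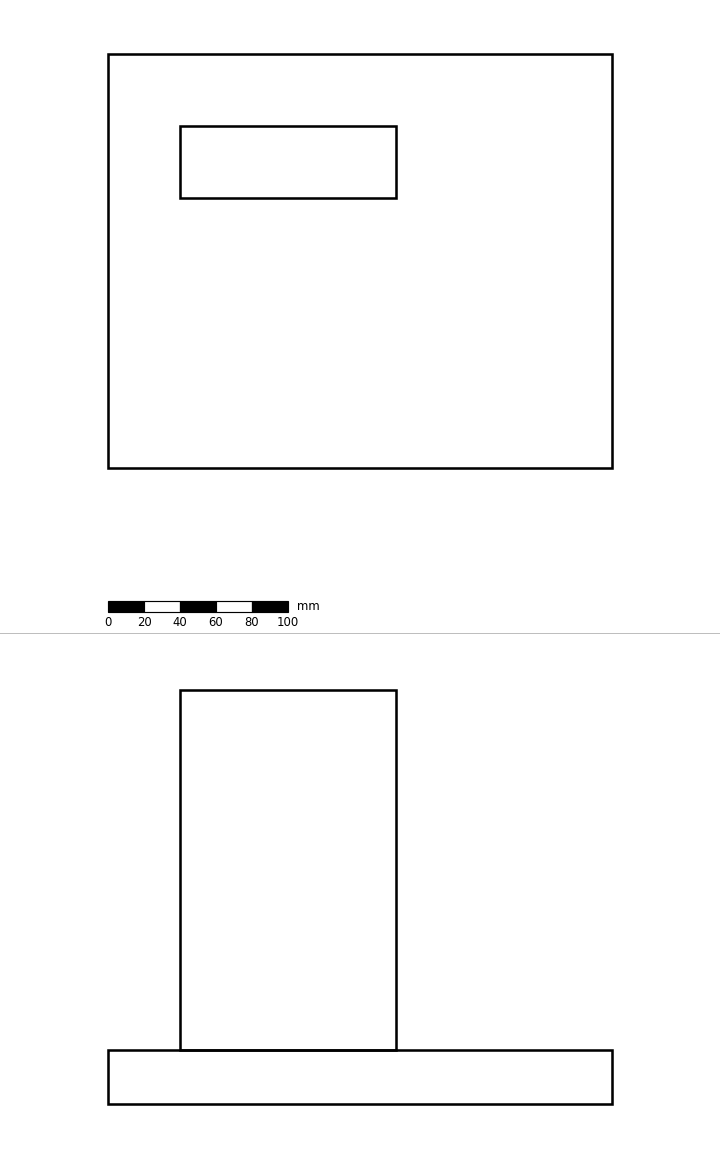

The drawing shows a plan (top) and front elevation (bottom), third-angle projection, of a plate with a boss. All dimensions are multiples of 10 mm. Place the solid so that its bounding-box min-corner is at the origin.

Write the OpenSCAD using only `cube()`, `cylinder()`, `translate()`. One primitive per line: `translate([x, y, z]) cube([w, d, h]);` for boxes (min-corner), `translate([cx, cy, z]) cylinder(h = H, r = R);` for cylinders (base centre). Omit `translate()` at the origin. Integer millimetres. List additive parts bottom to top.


cube([280, 230, 30]);
translate([40, 150, 30]) cube([120, 40, 200]);


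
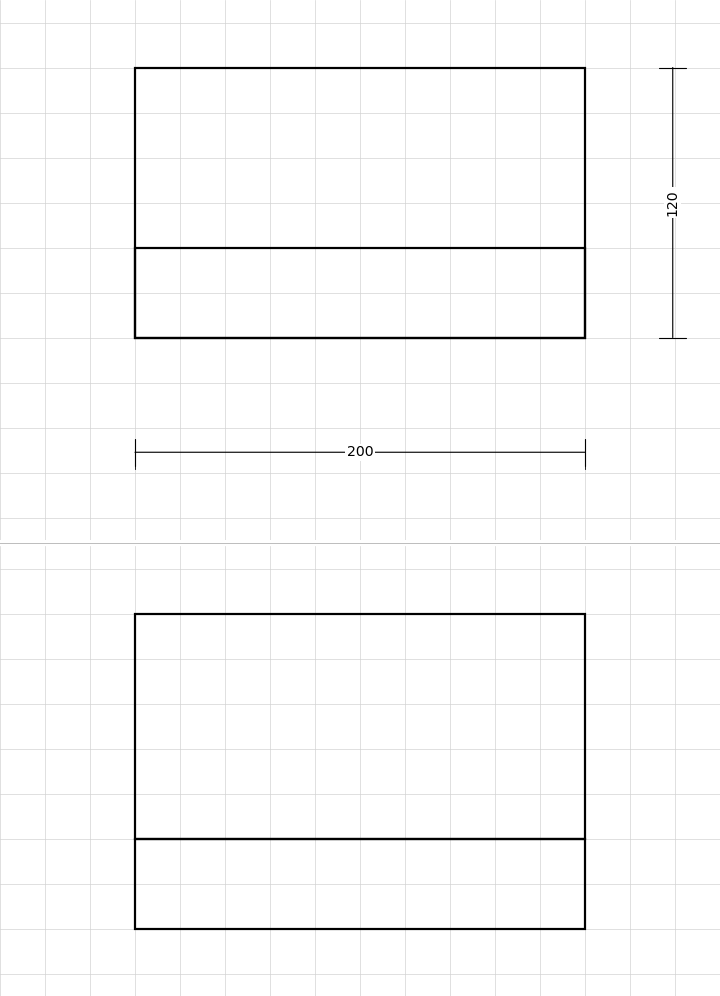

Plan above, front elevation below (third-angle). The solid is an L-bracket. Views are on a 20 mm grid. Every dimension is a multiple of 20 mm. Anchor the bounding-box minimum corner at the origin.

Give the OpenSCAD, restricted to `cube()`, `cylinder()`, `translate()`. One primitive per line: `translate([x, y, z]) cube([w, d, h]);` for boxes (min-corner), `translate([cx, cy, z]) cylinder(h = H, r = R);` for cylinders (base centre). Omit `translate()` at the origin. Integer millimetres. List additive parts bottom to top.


cube([200, 120, 40]);
translate([0, 0, 40]) cube([200, 40, 100]);
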